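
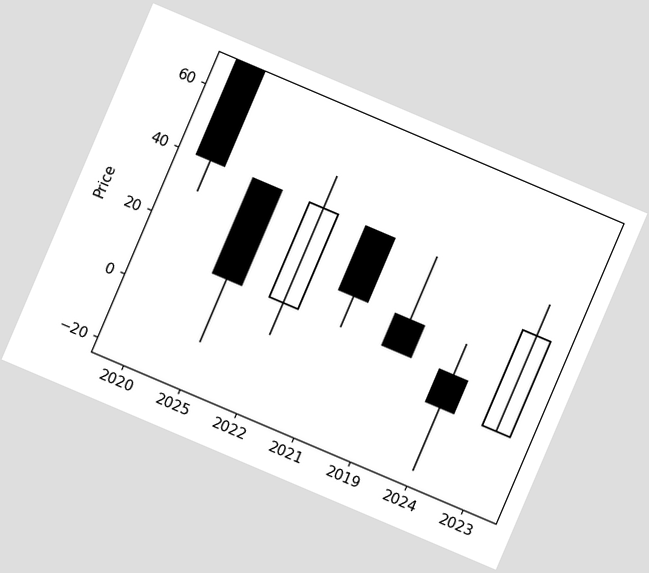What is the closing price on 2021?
20

The chart is tilted about 23° clockwise. The 2021 candle closes at 20.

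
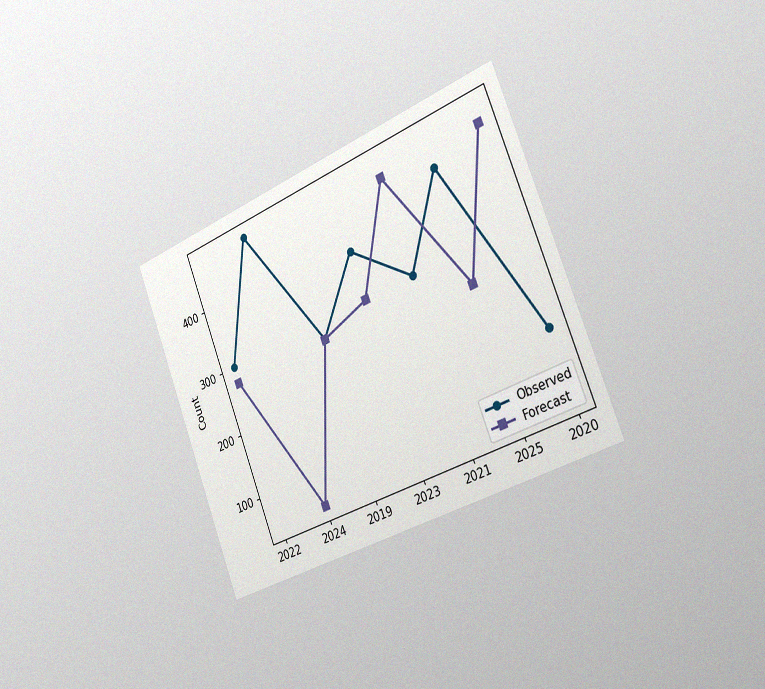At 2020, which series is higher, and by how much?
Forecast, by 300

The chart is tilted about 22° counter-clockwise and viewed slightly from the right, with some photo noise. At 2020, Forecast sits above the other line by 300.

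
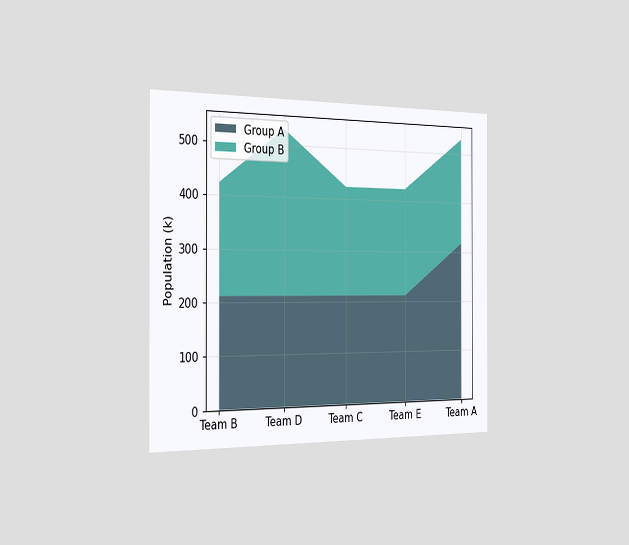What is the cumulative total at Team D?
The chart is viewed slightly from the left. The stacked total at Team D reaches 530k.

530k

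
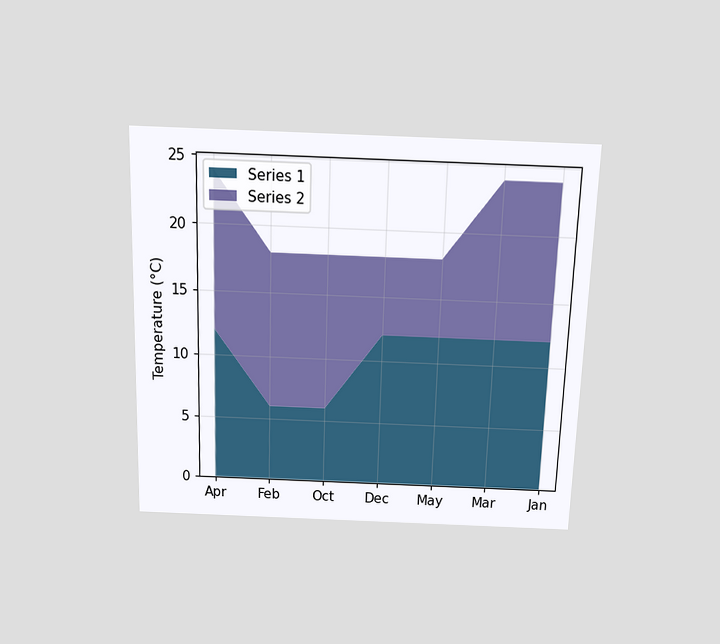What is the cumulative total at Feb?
18°C

The chart is viewed slightly from above. The stacked total at Feb reaches 18°C.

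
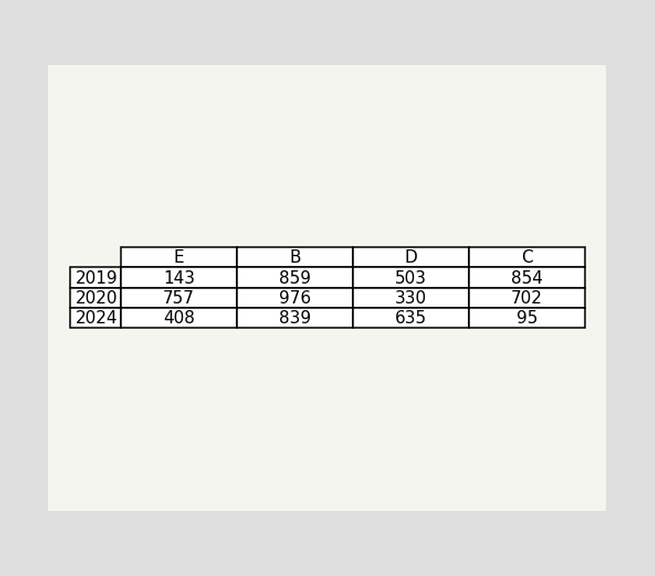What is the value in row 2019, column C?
The (2019, C) cell reads 854.

854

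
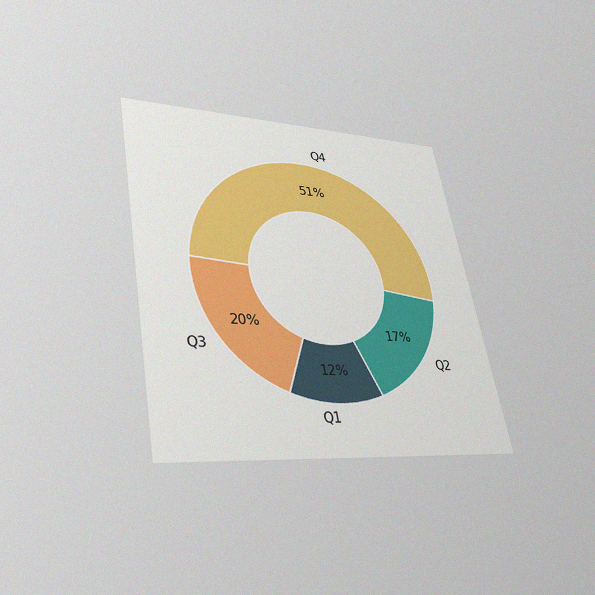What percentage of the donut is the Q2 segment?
The chart is tilted about 11° counter-clockwise and viewed slightly from below, with some photo noise. The Q2 segment takes up 17% of the ring.

17%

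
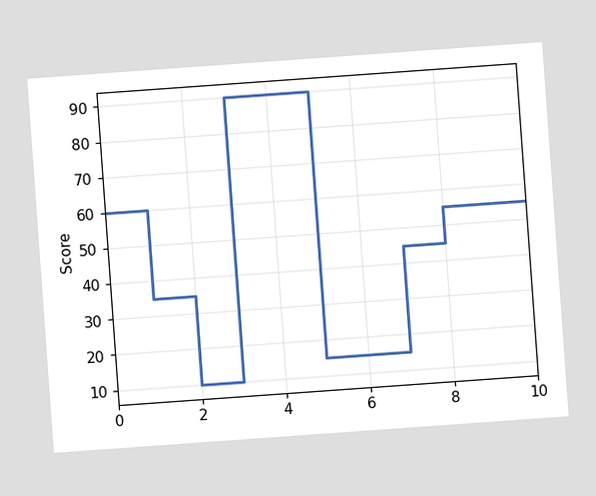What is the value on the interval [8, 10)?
55

The chart is tilted about 4° counter-clockwise. On [8, 10) the step sits at 55.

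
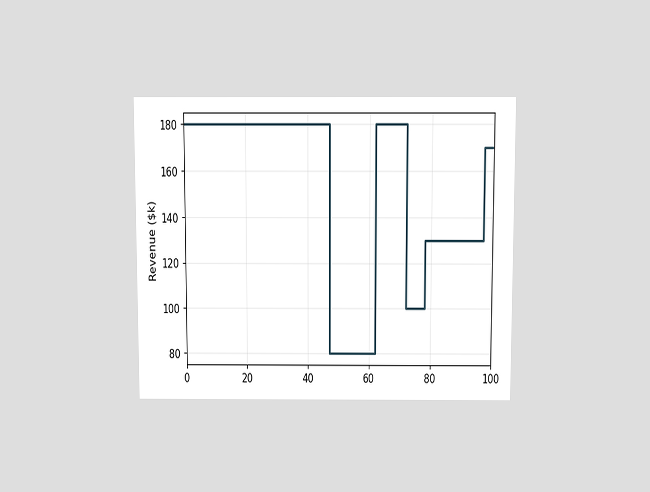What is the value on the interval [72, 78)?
$100k

The chart is viewed slightly from above. On [72, 78) the step sits at $100k.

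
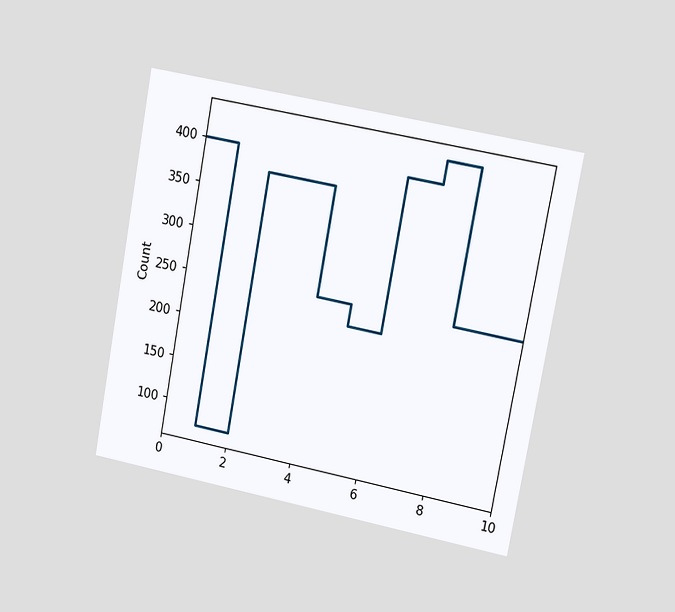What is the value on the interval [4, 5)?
250

The chart is tilted about 11° clockwise and viewed slightly from the right. On [4, 5) the step sits at 250.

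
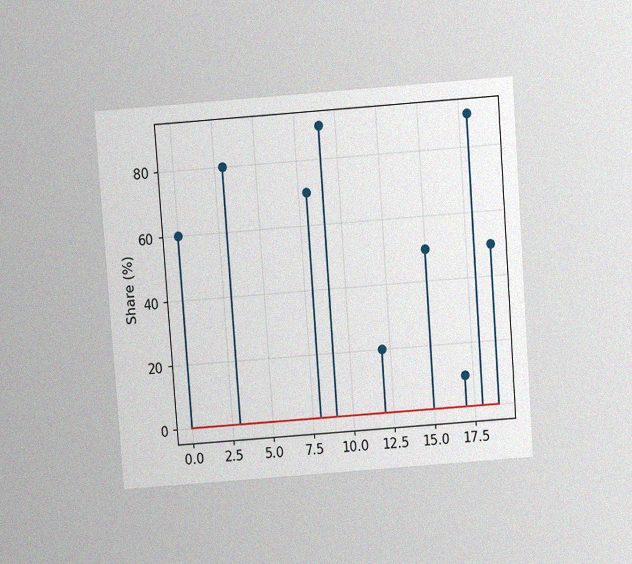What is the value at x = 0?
The chart is tilted about 4° counter-clockwise and viewed slightly from above, with some photo noise. The stem at x=0 reaches 60%.

60%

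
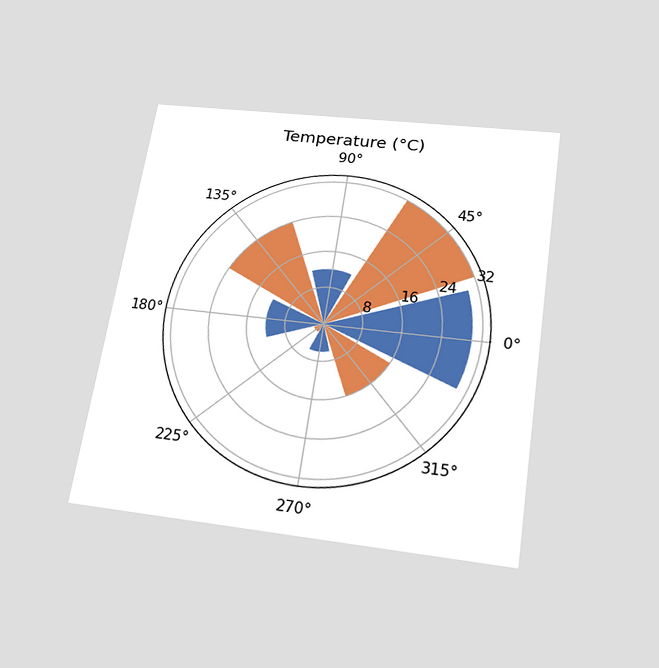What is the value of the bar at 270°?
6°C

The chart is tilted about 9° clockwise and viewed slightly from below. The bar at 270° reaches 6°C on the radial axis.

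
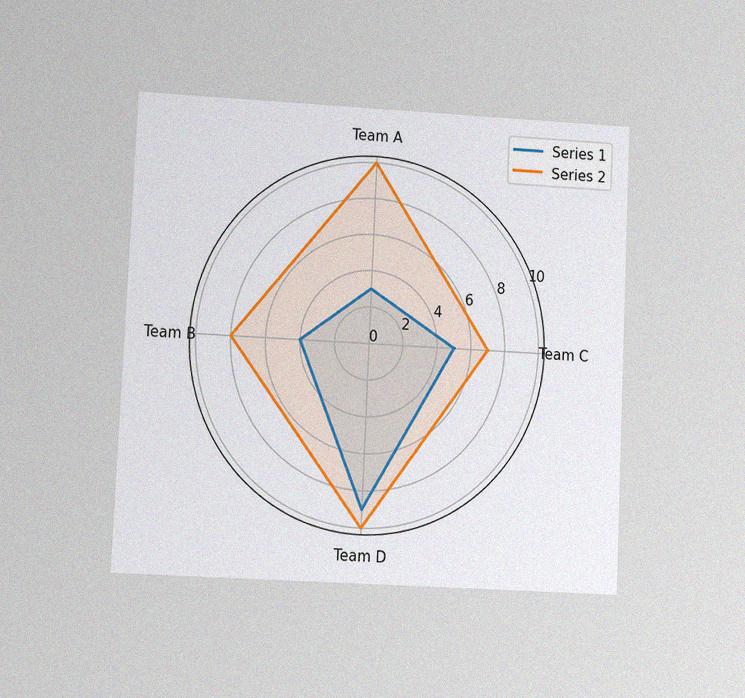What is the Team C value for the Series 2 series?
The chart is tilted about 3° clockwise and viewed at a slight angle, with some photo noise. On the Team C axis, Series 2 reaches 7.

7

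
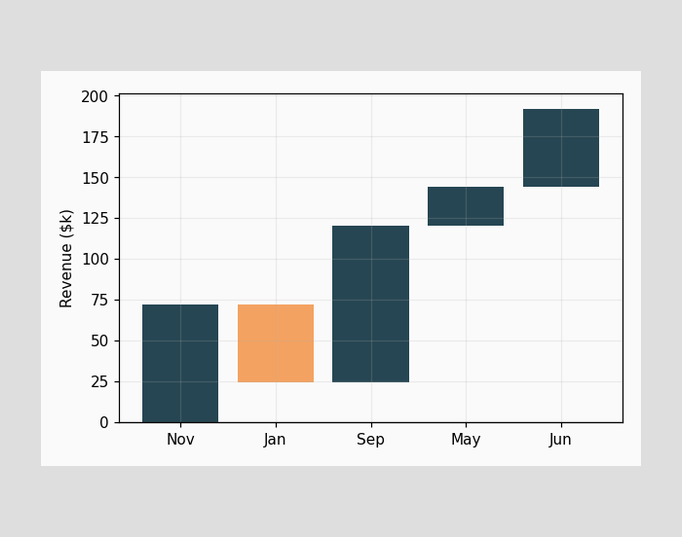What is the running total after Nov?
After Nov the running total reaches $72k.

$72k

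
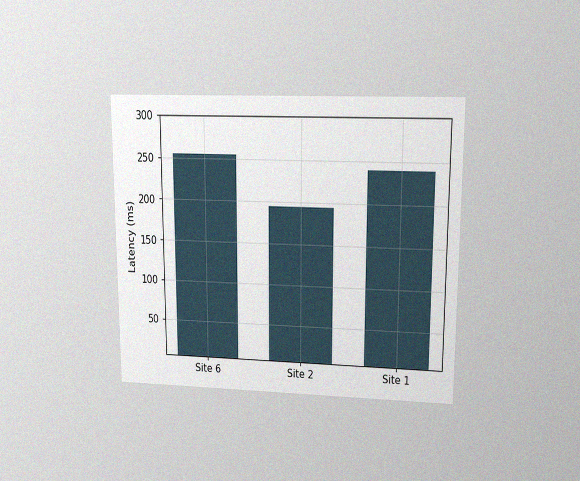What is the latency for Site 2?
The chart is viewed at a slight angle, with some photo noise. Reading along the chart's y-axis, the Site 2 bar reaches 195ms.

195ms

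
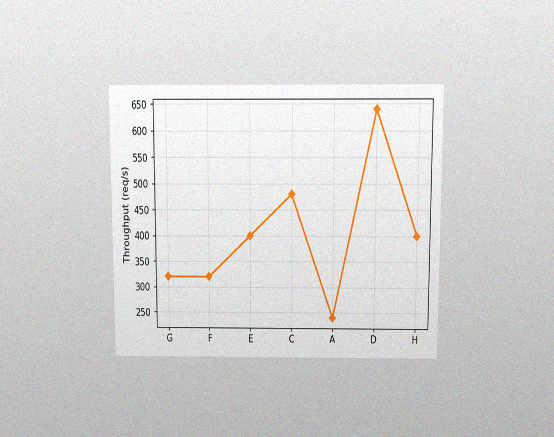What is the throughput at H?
400req/s

The chart is viewed slightly from above, with some photo noise. At H, the line is at 400req/s.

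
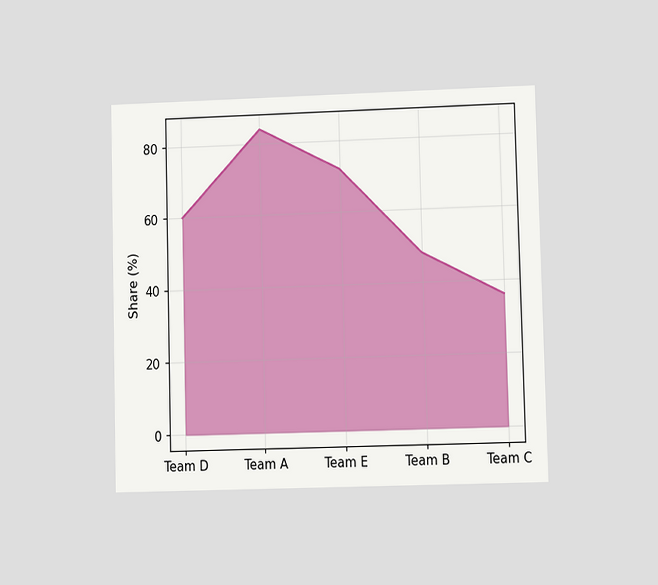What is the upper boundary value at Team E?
72%

The chart is viewed at a slight angle. At Team E the upper boundary is at 72%.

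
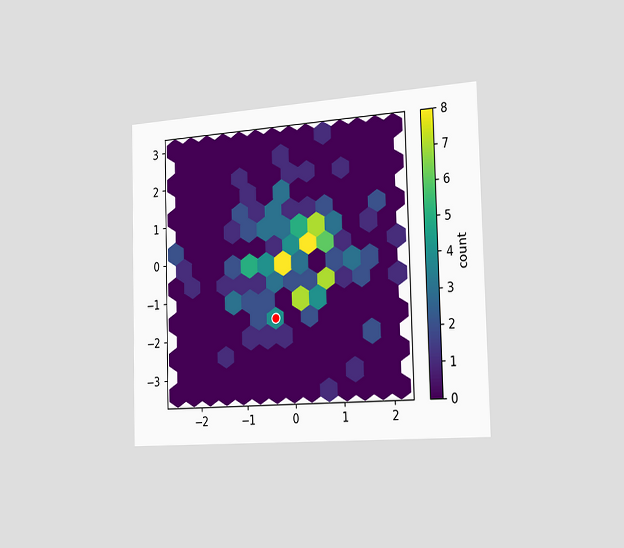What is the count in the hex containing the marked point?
4

The chart is viewed slightly from the right. The marked hex reads 4 on the colorbar.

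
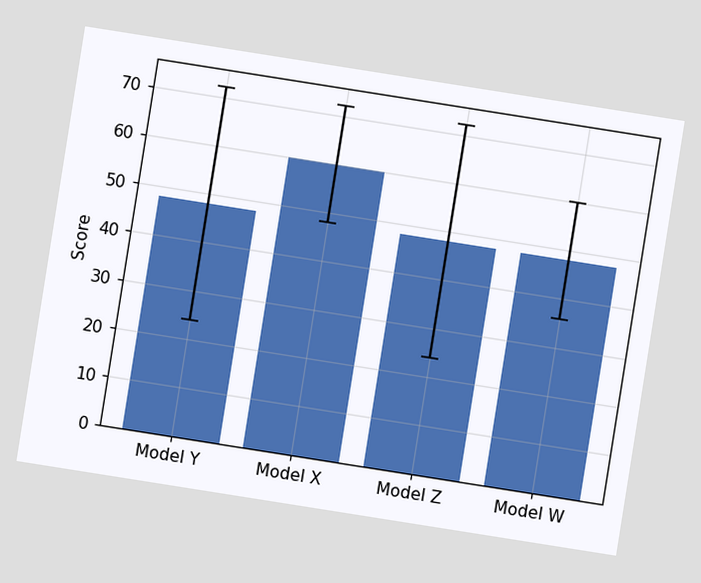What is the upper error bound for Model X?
The chart is tilted about 9° clockwise. The Model X bar's upper whisker reaches 72.

72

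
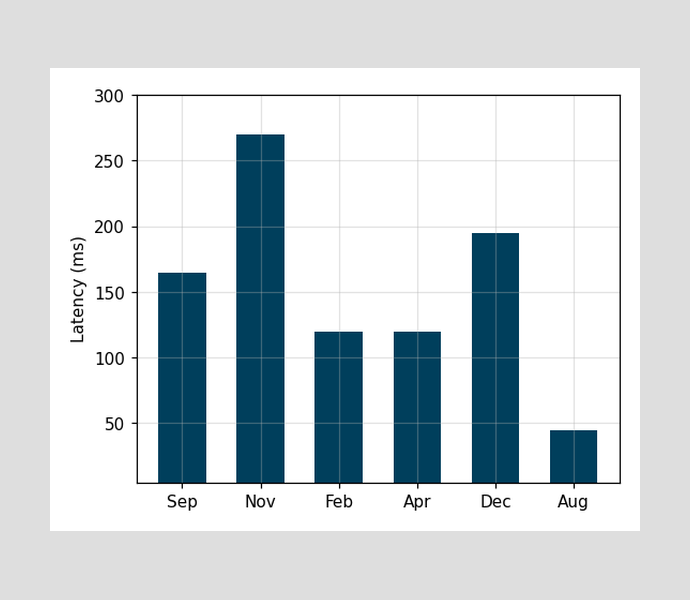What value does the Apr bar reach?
120ms

Reading along the chart's y-axis, the Apr bar reaches 120ms.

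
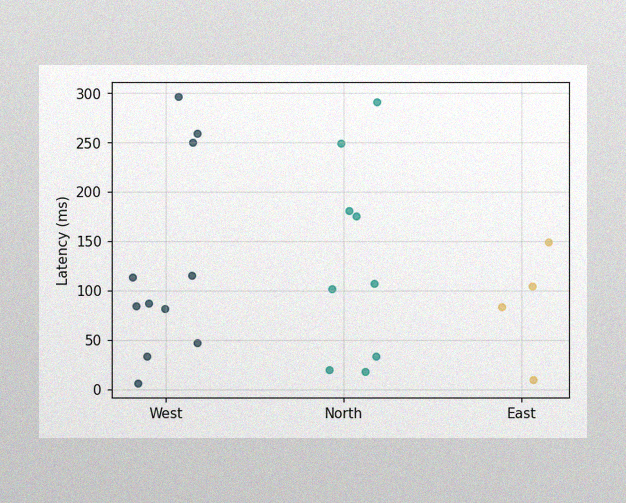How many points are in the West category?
The image has some photo noise and uneven lighting. Counting the markers in the West column gives 11.

11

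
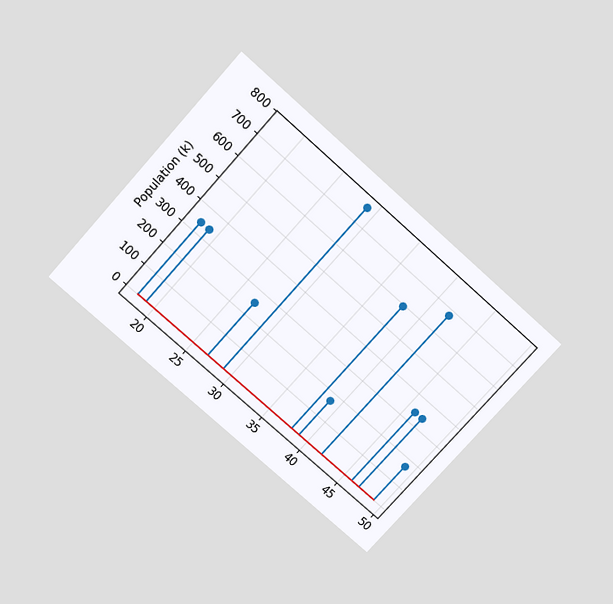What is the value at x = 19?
340k

The chart is tilted about 42° clockwise and viewed slightly from above. The stem at x=19 reaches 340k.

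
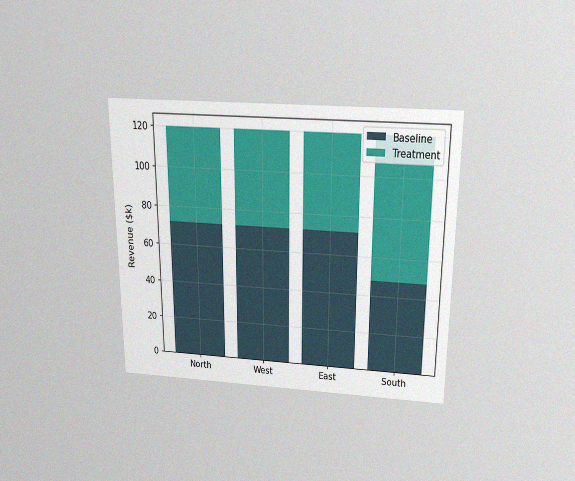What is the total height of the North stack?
The chart is viewed slightly from above, with some photo noise. The North stack's top reaches $120k on the y-axis.

$120k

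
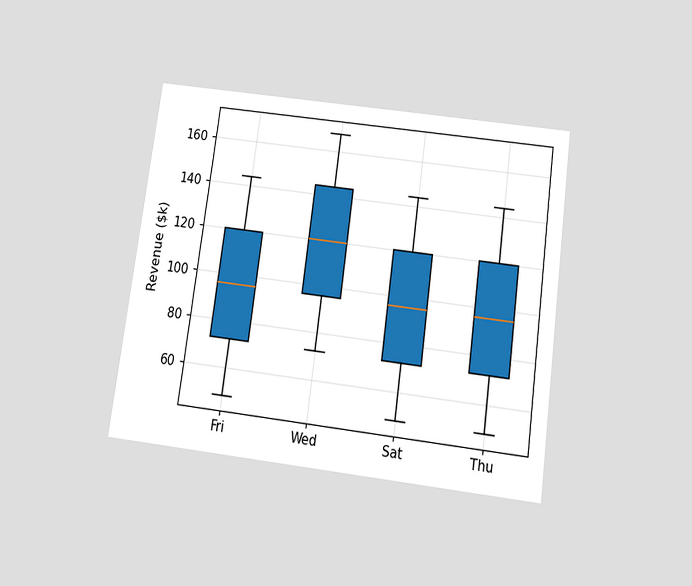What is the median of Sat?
The chart is tilted about 8° clockwise and viewed slightly from below. The median line in the Sat box sits at $96k.

$96k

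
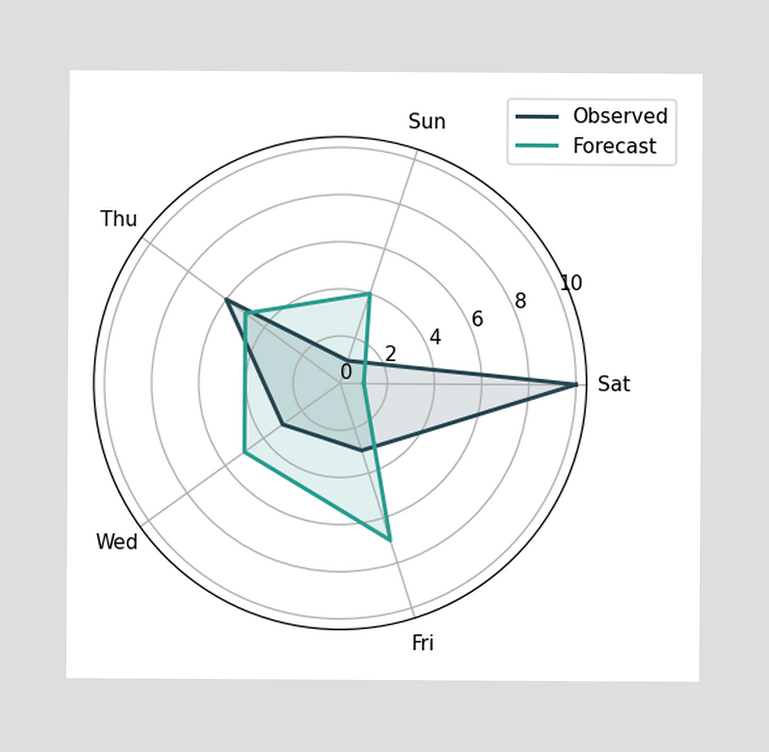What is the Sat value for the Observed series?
10

On the Sat axis, Observed reaches 10.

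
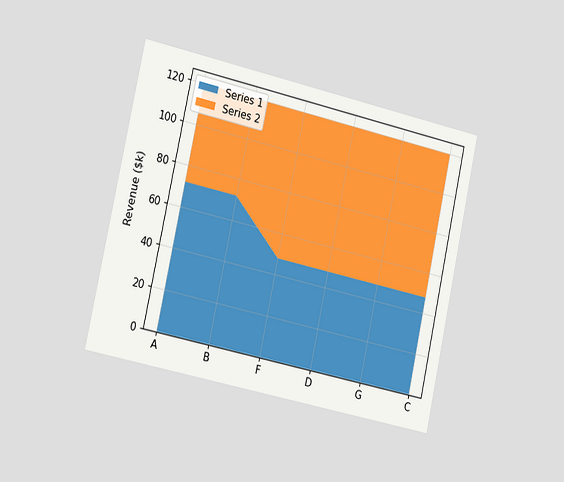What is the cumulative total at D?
$120k

The chart is tilted about 12° clockwise and viewed slightly from the left. The stacked total at D reaches $120k.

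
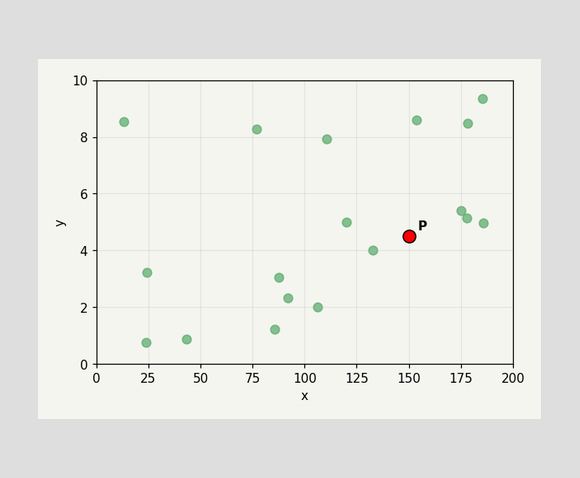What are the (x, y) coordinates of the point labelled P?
Following the gridlines from P to each axis, P sits at (150, 4.5).

(150, 4.5)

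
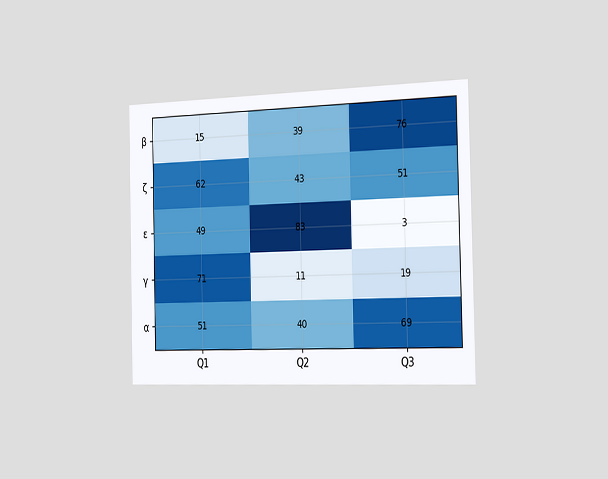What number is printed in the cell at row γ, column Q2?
The chart is viewed slightly from the right. The (γ, Q2) cell reads 11.

11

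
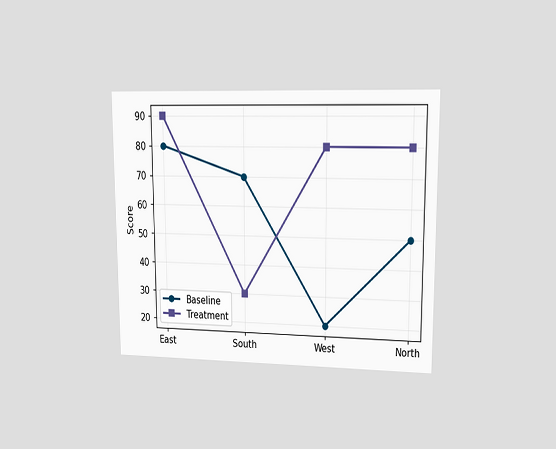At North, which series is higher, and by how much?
The chart is viewed at a slight angle. At North, Treatment sits above the other line by 30.

Treatment, by 30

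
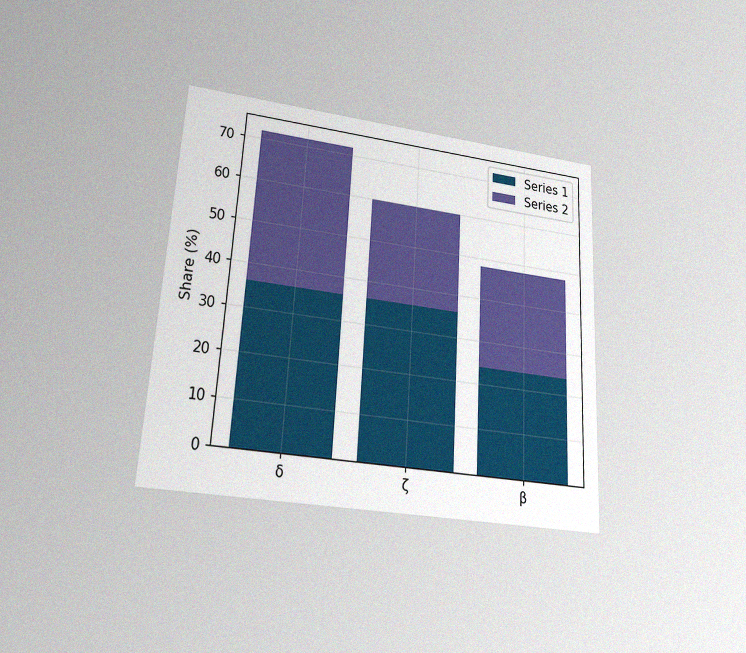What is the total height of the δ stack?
The chart is tilted about 3° clockwise and viewed slightly from below, with some photo noise. The δ stack's top reaches 72% on the y-axis.

72%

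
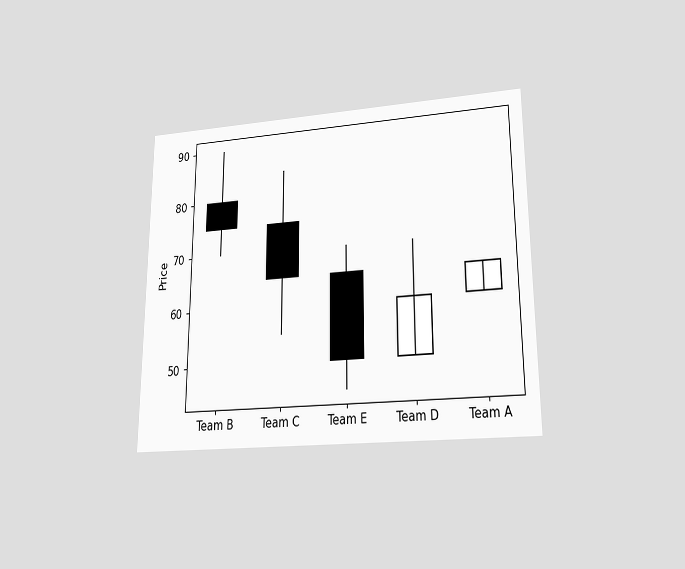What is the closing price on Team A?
65

The chart is viewed at a slight angle. The Team A candle closes at 65.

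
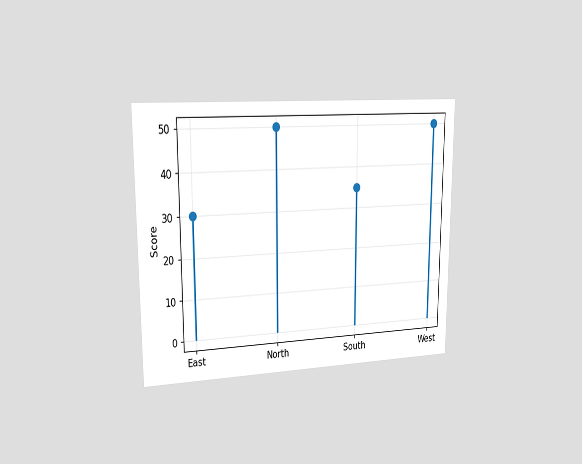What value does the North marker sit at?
The chart is viewed slightly from the left. The North marker sits at 50.

50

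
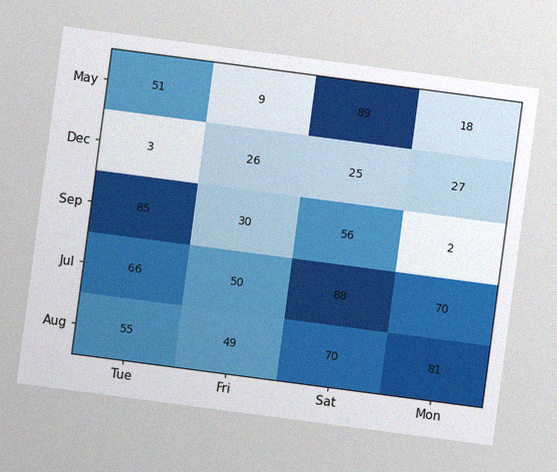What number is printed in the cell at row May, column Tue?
51

The chart is tilted about 7° clockwise, with some photo noise. The (May, Tue) cell reads 51.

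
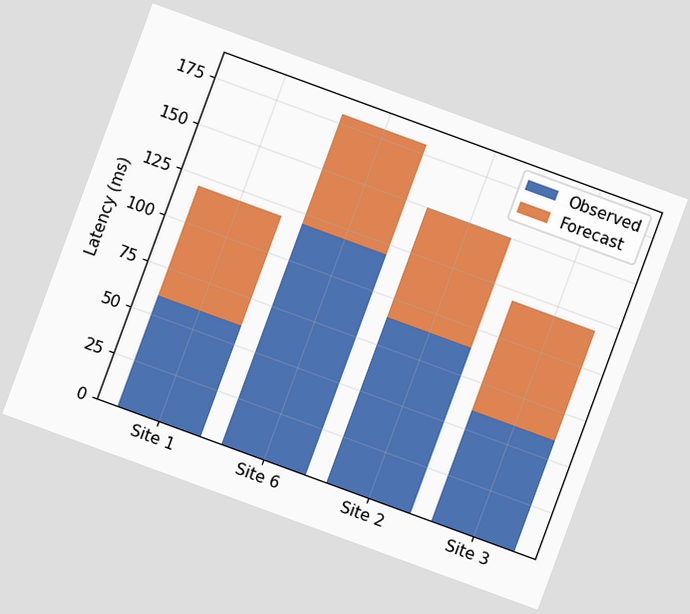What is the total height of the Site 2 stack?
150ms

The chart is tilted about 20° clockwise. The Site 2 stack's top reaches 150ms on the y-axis.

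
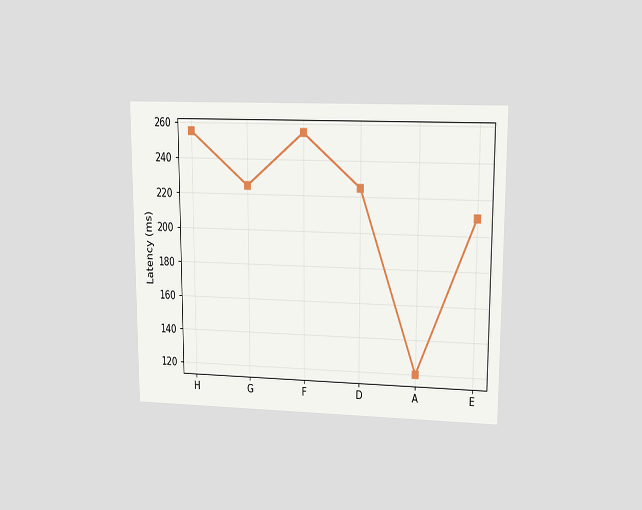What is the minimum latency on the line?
The chart is viewed at a slight angle. The lowest point is at A, and reading across to the y-axis gives 120ms.

120ms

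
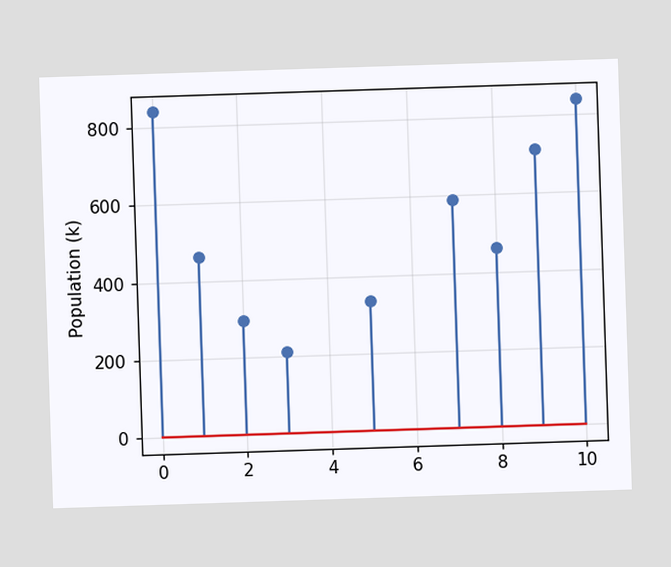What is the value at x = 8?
462k

The stem at x=8 reaches 462k.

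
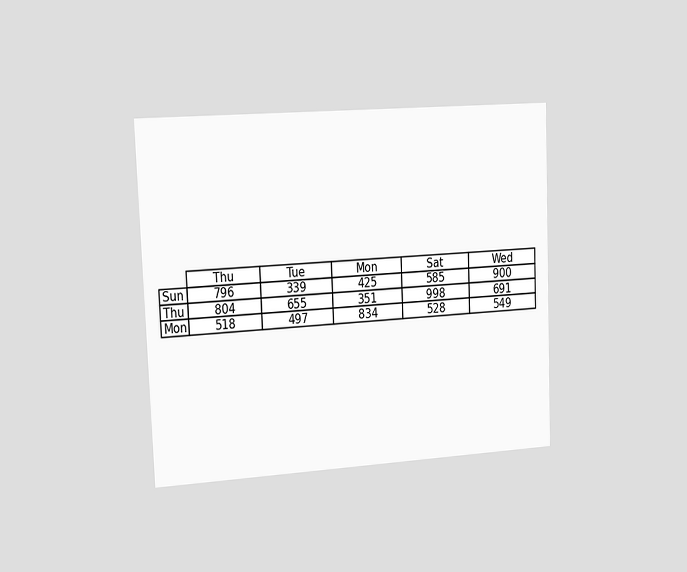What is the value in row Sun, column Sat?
The chart is tilted about 2° counter-clockwise and viewed slightly from the left. The (Sun, Sat) cell reads 585.

585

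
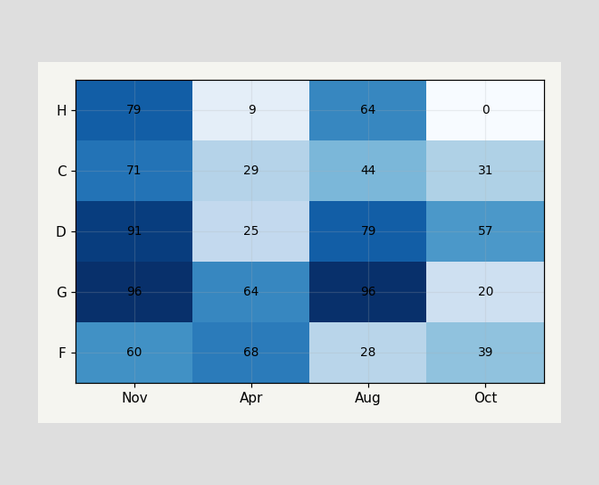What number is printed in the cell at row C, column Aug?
The (C, Aug) cell reads 44.

44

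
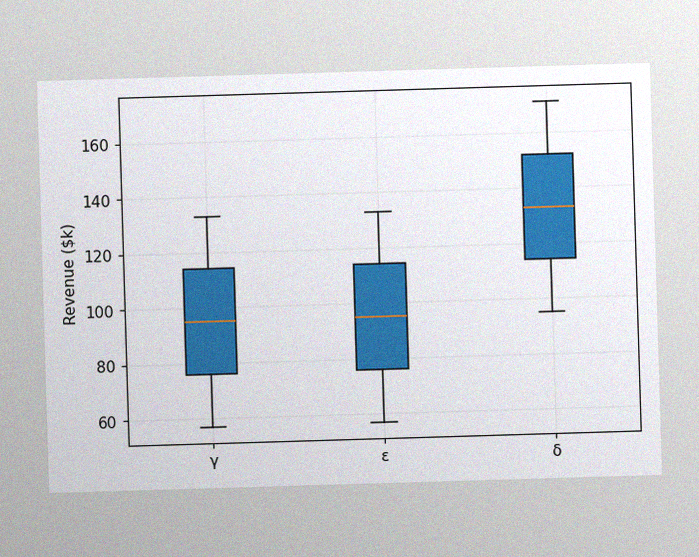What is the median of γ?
The image has some photo noise and uneven lighting. The median line in the γ box sits at $95k.

$95k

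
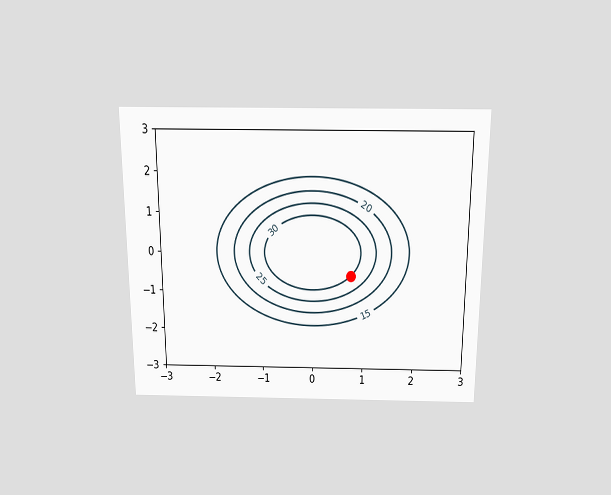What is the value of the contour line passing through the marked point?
30

The chart is viewed slightly from above. The marked point sits on the contour labelled 30.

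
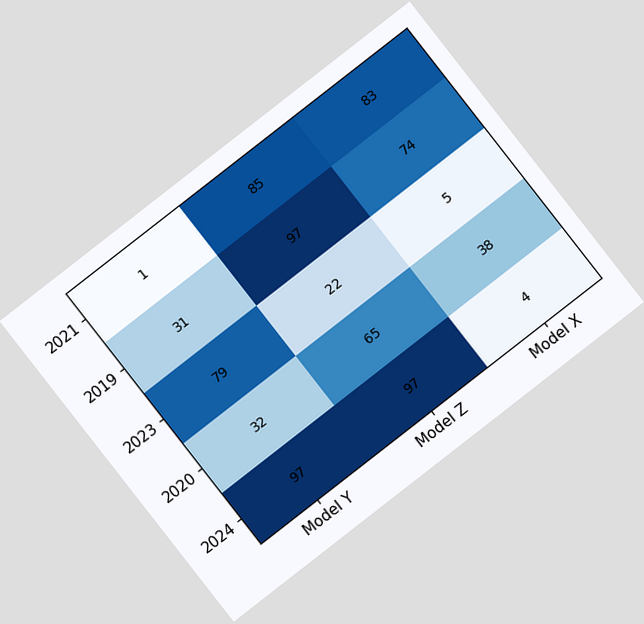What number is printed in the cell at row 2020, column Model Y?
32

The chart is tilted about 38° counter-clockwise. The (2020, Model Y) cell reads 32.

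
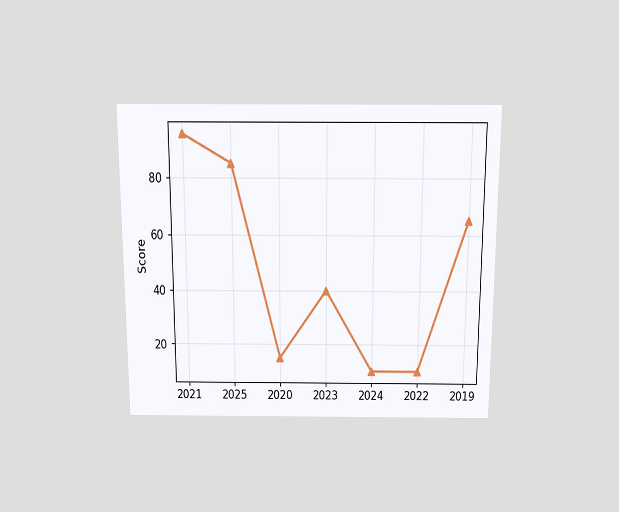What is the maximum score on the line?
95

The chart is viewed slightly from above. The highest point is at 2021, and reading across to the y-axis gives 95.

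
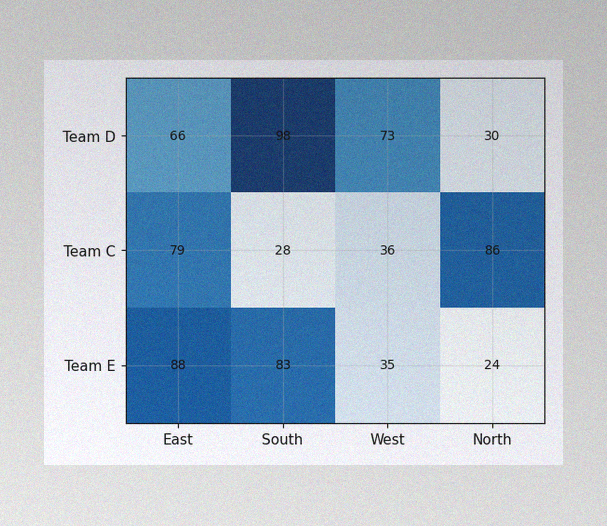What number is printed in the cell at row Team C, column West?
The image has some photo noise and uneven lighting. The (Team C, West) cell reads 36.

36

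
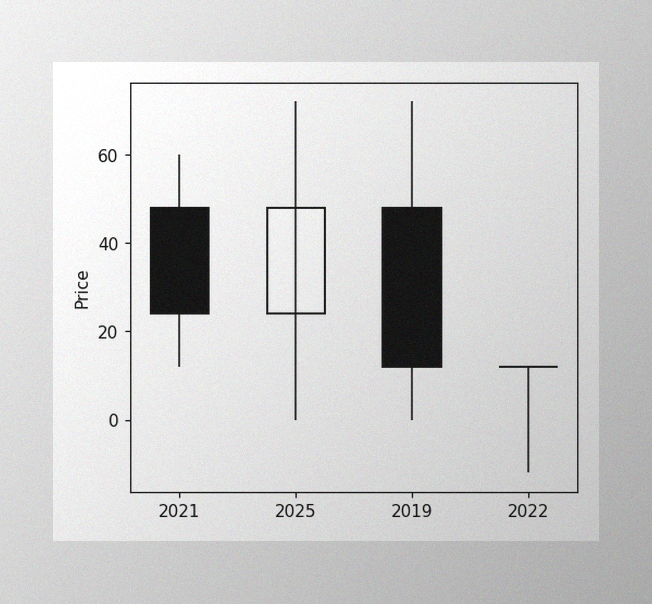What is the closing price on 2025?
The image has some photo noise and uneven lighting. The 2025 candle closes at 48.

48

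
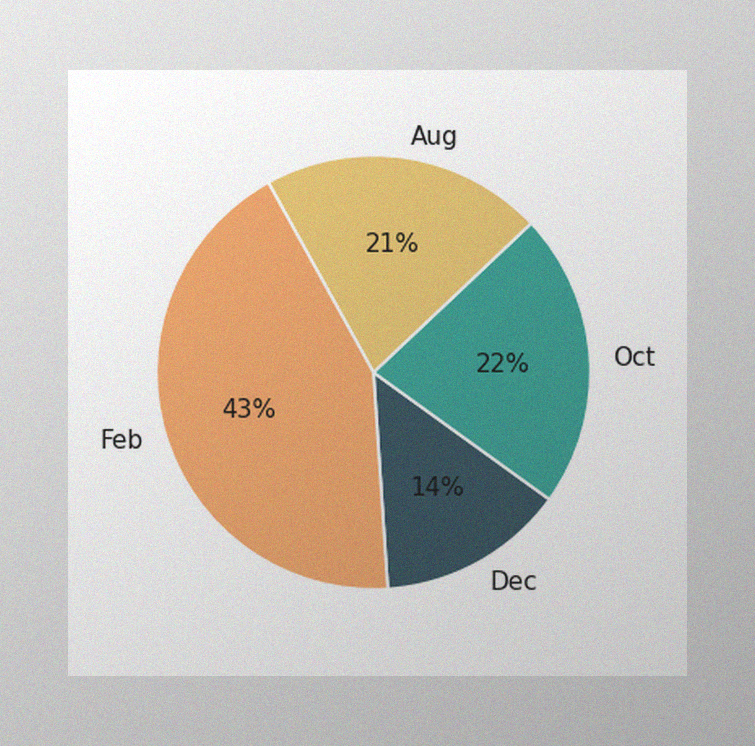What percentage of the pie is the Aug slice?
21%

The image has some photo noise and uneven lighting. The Aug slice takes up 21% of the pie.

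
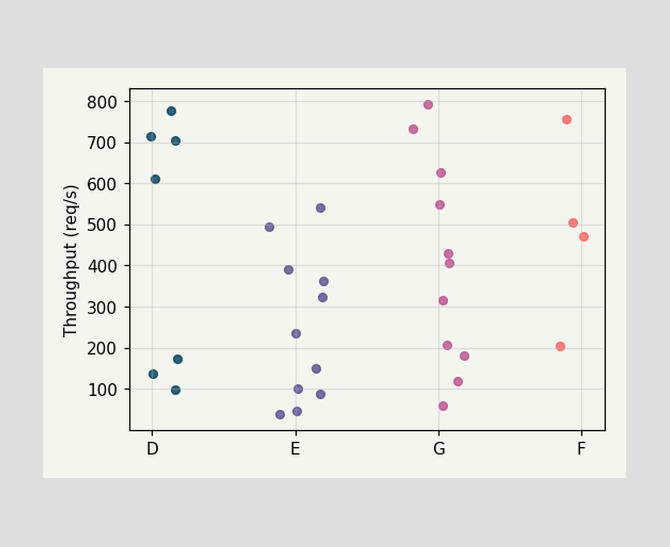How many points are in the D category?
7

Counting the markers in the D column gives 7.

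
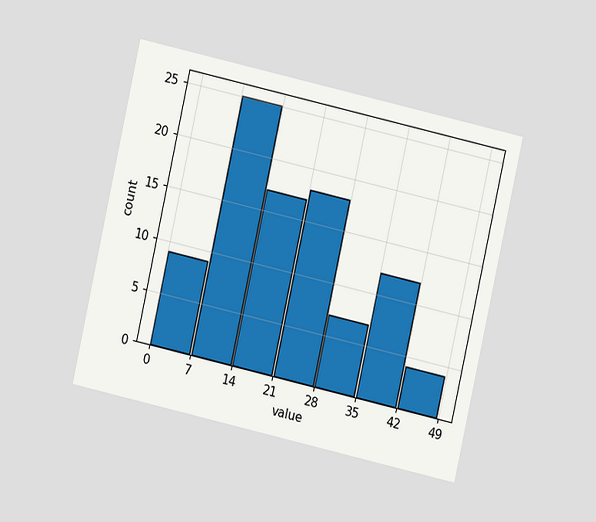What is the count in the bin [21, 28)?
18

The chart is tilted about 13° clockwise and viewed at a slight angle. The [21, 28) bin has height 18.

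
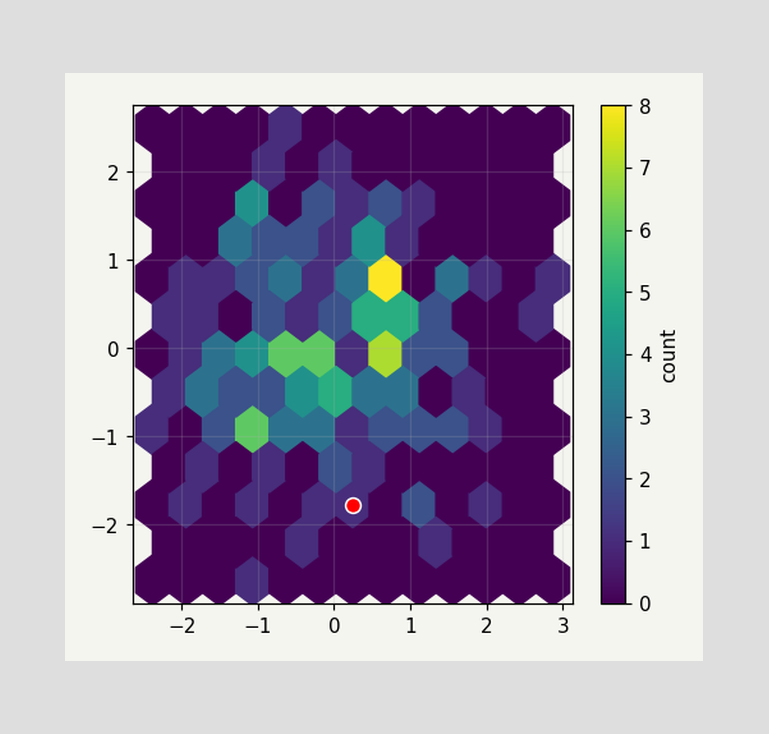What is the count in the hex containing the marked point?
The marked hex reads 1 on the colorbar.

1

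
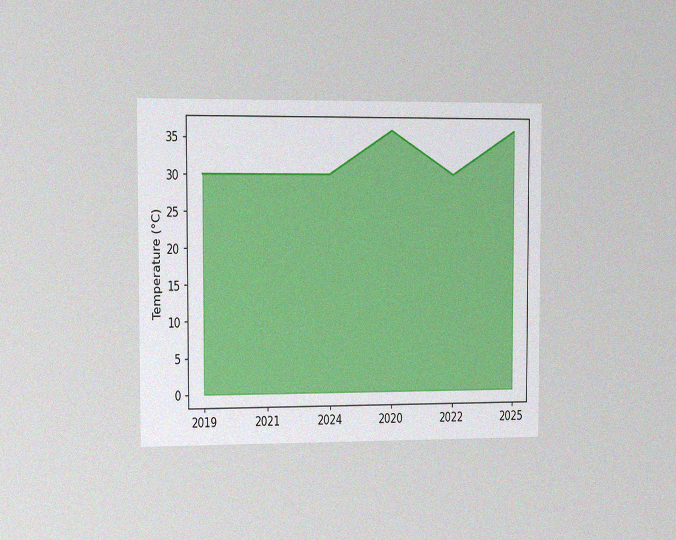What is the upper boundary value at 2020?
36°C

The chart is viewed slightly from the left, with some photo noise. At 2020 the upper boundary is at 36°C.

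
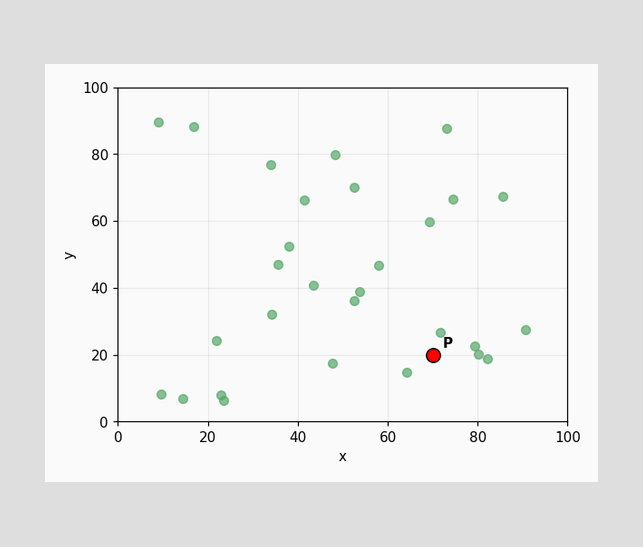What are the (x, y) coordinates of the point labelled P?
Following the gridlines from P to each axis, P sits at (70, 20).

(70, 20)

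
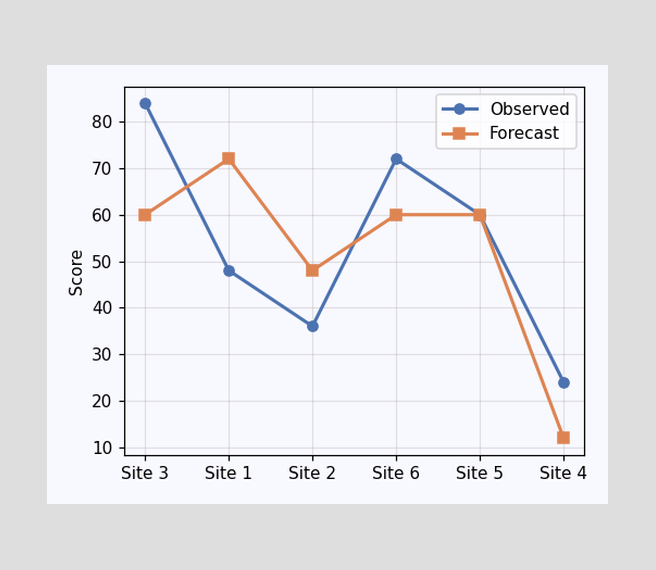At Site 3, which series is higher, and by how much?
Observed, by 24

At Site 3, Observed sits above the other line by 24.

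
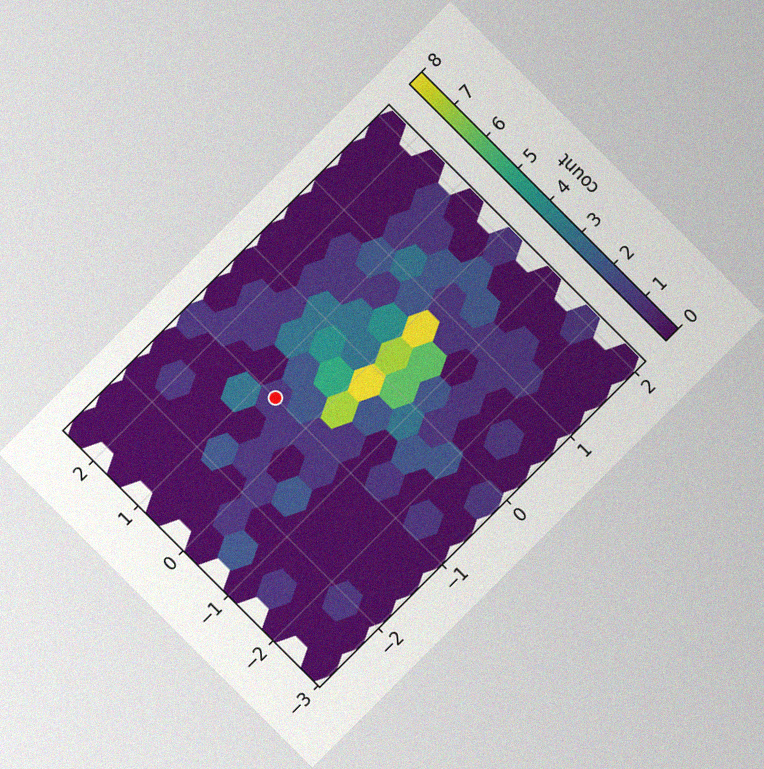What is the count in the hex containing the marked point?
1

The chart is tilted about 45° counter-clockwise, with some photo noise. The marked hex reads 1 on the colorbar.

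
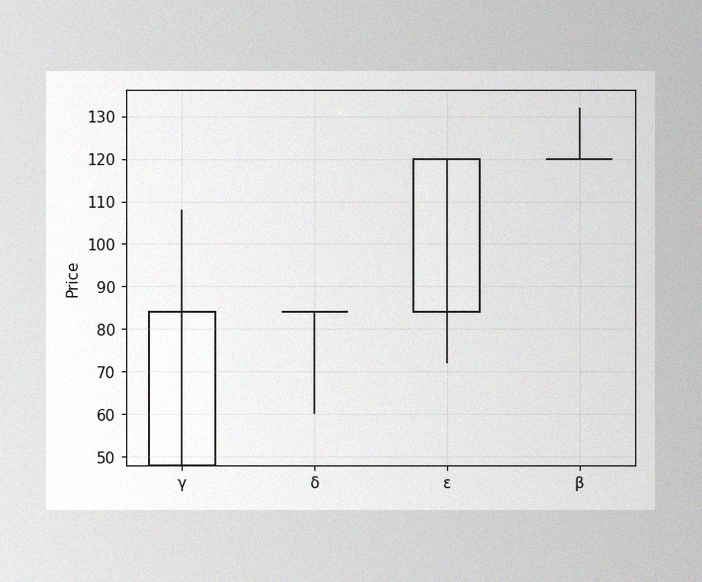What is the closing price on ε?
120

The image has some photo noise and uneven lighting. The ε candle closes at 120.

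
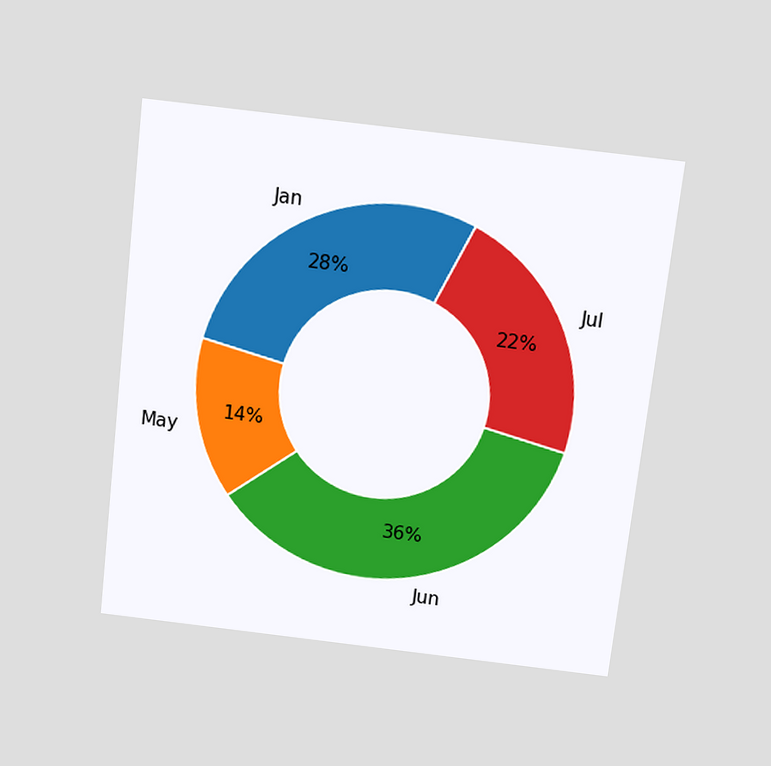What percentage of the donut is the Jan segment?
28%

The chart is tilted about 7° clockwise and viewed slightly from above. The Jan segment takes up 28% of the ring.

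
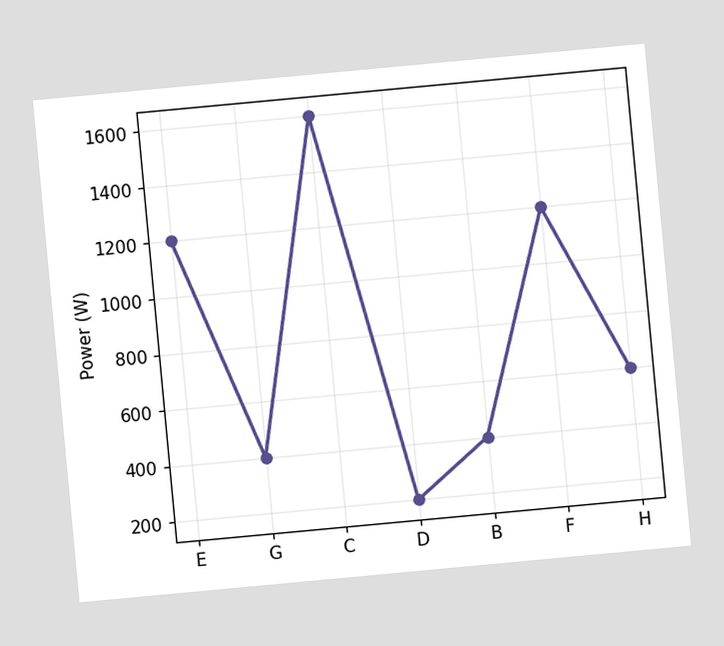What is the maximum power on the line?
The chart is tilted about 5° counter-clockwise. The highest point is at C, and reading across to the y-axis gives 1600W.

1600W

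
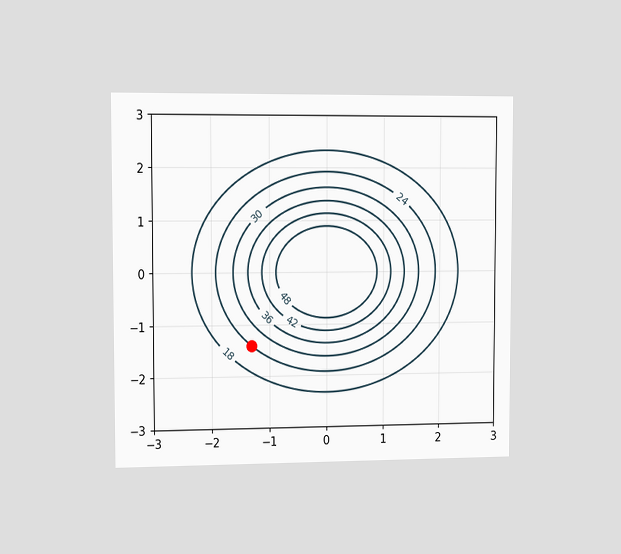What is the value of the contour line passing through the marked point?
24

The chart is viewed slightly from the left. The marked point sits on the contour labelled 24.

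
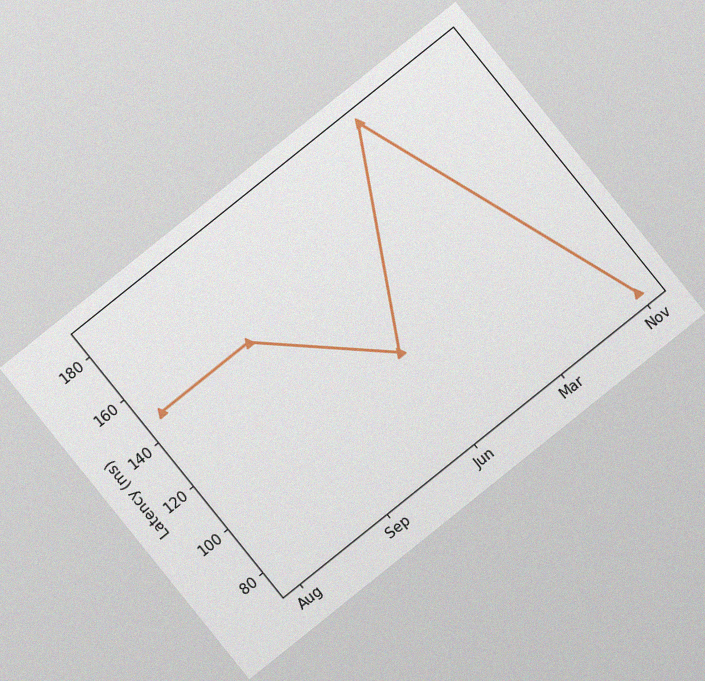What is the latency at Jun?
The chart is tilted about 39° counter-clockwise, with some photo noise. At Jun, the line is at 111ms.

111ms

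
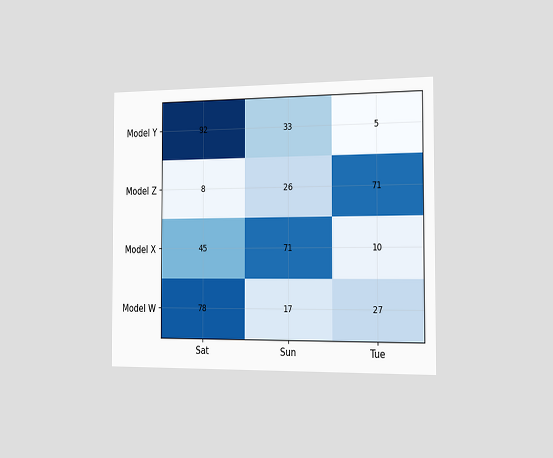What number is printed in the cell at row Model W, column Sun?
The chart is viewed slightly from the right. The (Model W, Sun) cell reads 17.

17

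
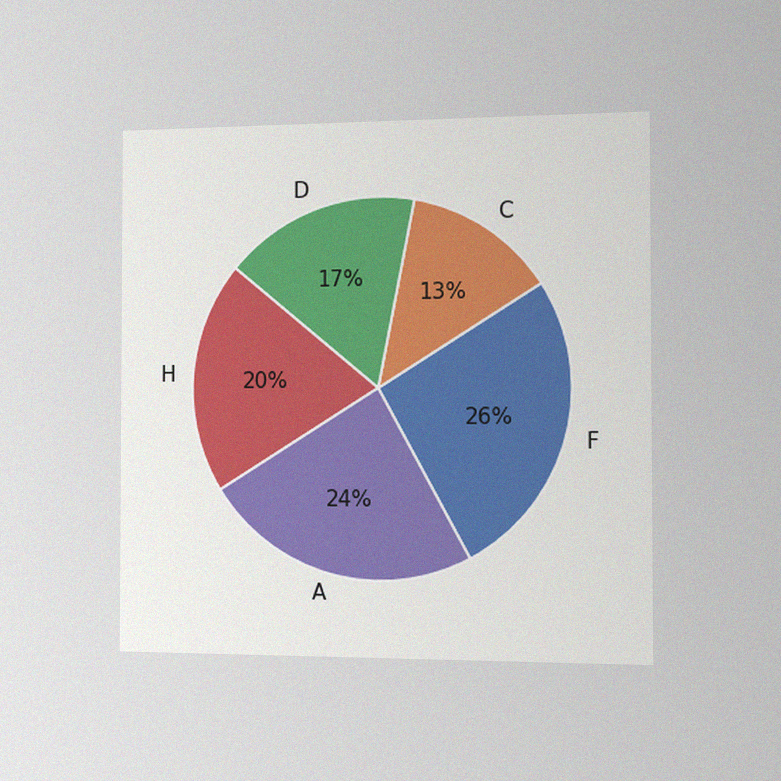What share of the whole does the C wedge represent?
The chart is viewed slightly from the right, with some photo noise. The C slice takes up 13% of the pie.

13%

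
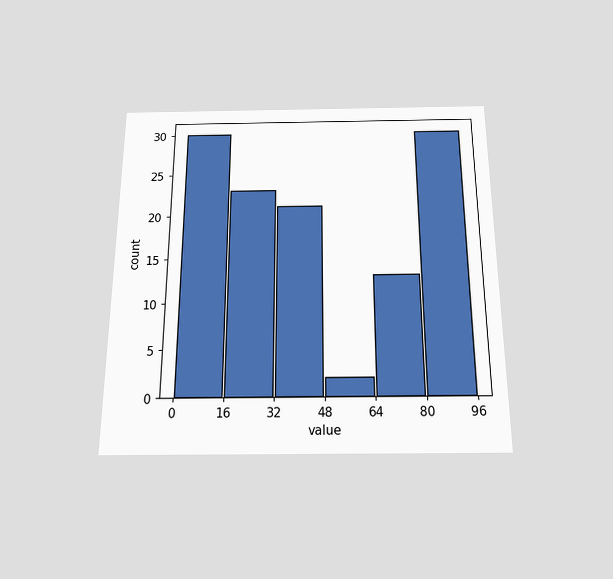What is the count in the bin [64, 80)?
The chart is viewed slightly from below. The [64, 80) bin has height 13.

13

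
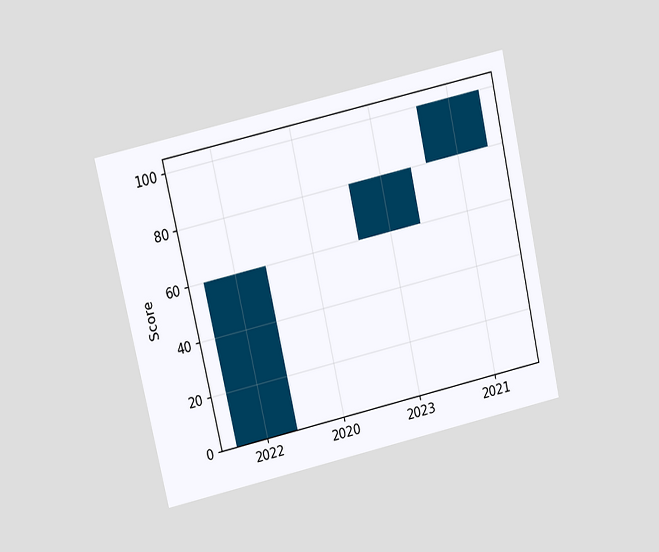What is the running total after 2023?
The chart is tilted about 13° counter-clockwise and viewed at a slight angle. After 2023 the running total reaches 80.

80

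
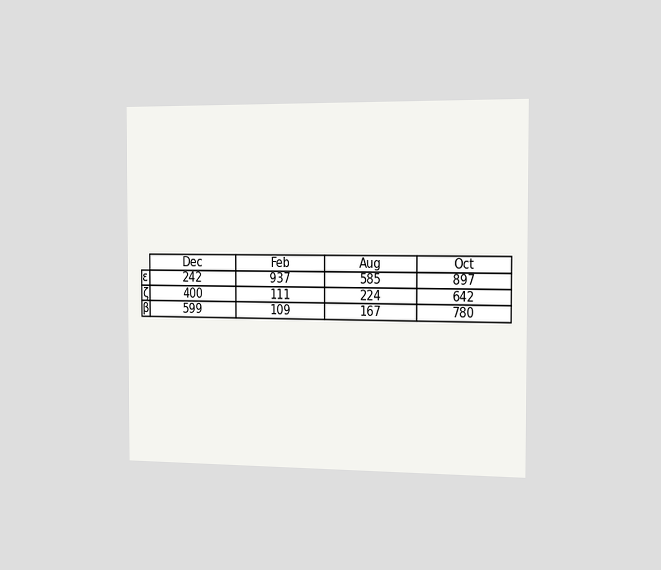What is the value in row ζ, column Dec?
The chart is viewed slightly from the right. The (ζ, Dec) cell reads 400.

400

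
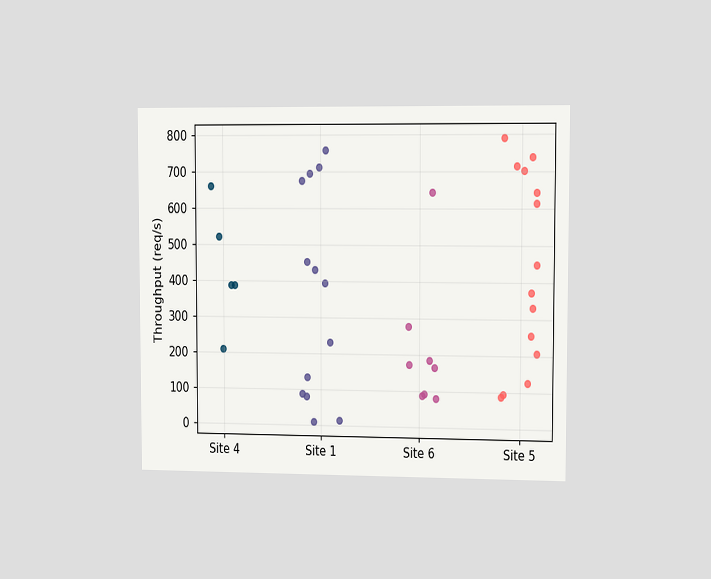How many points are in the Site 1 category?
The chart is viewed slightly from the right. Counting the markers in the Site 1 column gives 13.

13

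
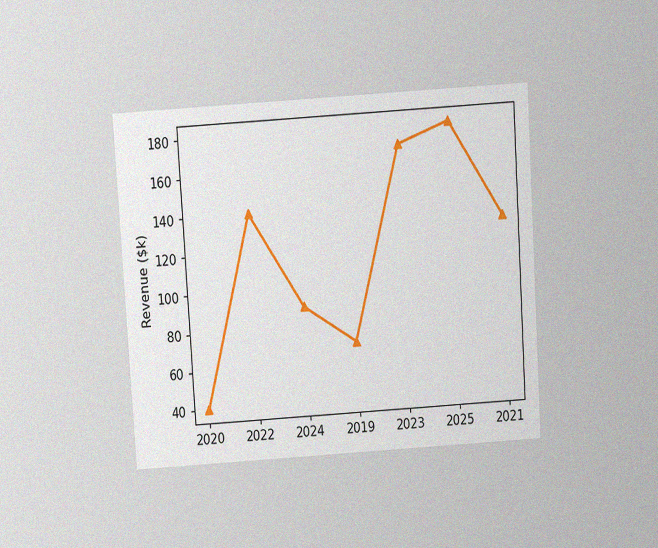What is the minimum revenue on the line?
The chart is tilted about 4° counter-clockwise and viewed slightly from above, with some photo noise. The lowest point is at 2020, and reading across to the y-axis gives $40k.

$40k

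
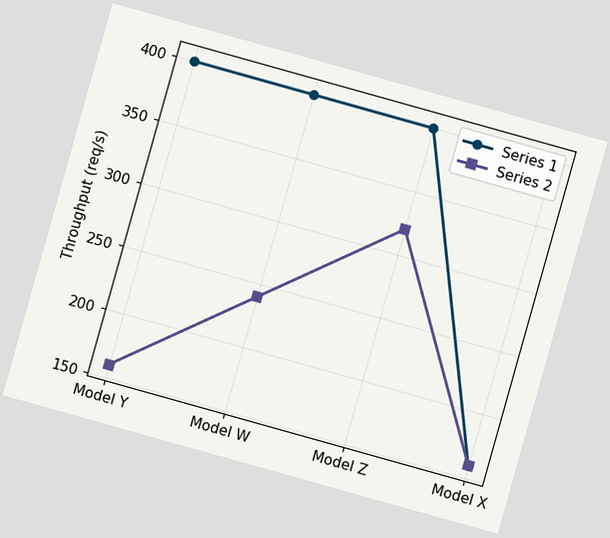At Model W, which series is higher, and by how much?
Series 1, by 160req/s

The chart is tilted about 16° clockwise. At Model W, Series 1 sits above the other line by 160req/s.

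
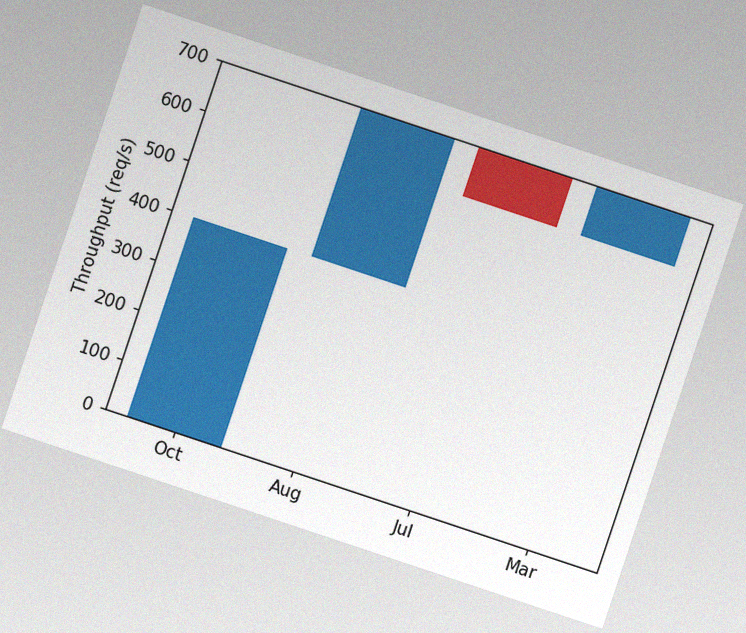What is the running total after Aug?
The chart is tilted about 18° clockwise, with some photo noise. After Aug the running total reaches 700req/s.

700req/s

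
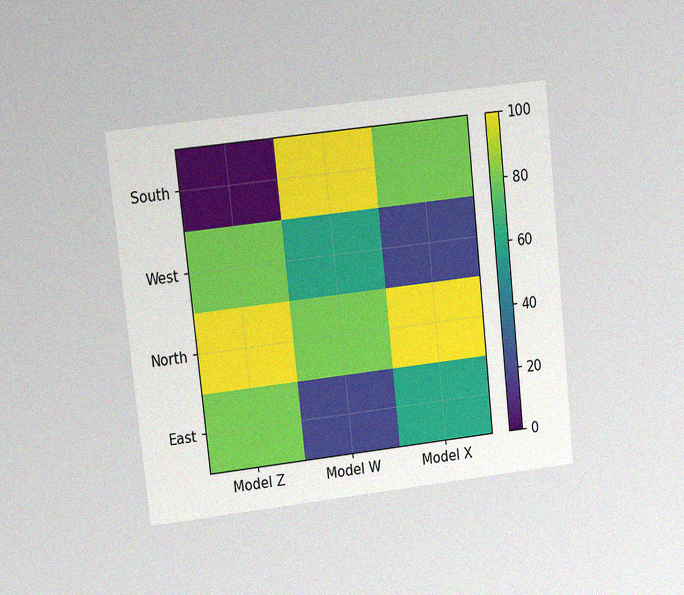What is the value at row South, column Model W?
100

The chart is tilted about 6° counter-clockwise and viewed at a slight angle, with some photo noise. Matching cell (South, Model W) against the colorbar gives 100.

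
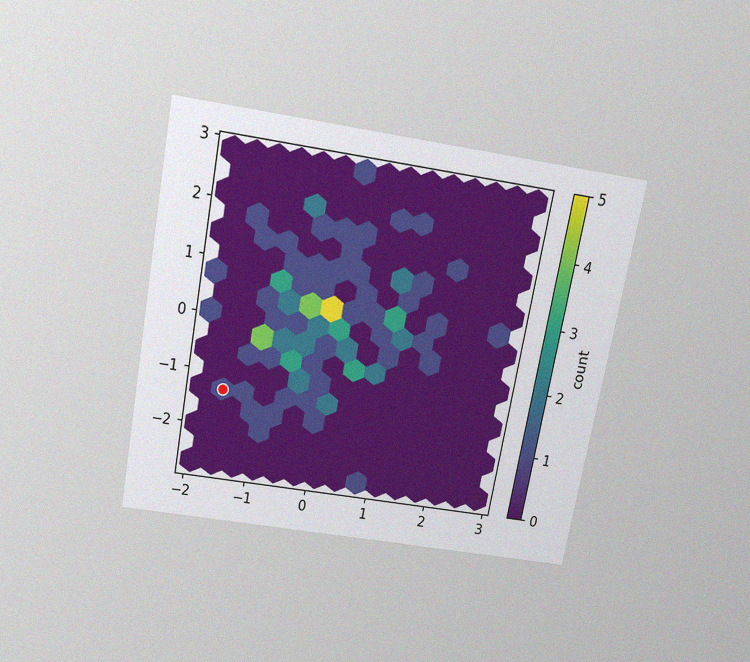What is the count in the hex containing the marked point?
1

The chart is tilted about 11° clockwise and viewed slightly from above, with some photo noise. The marked hex reads 1 on the colorbar.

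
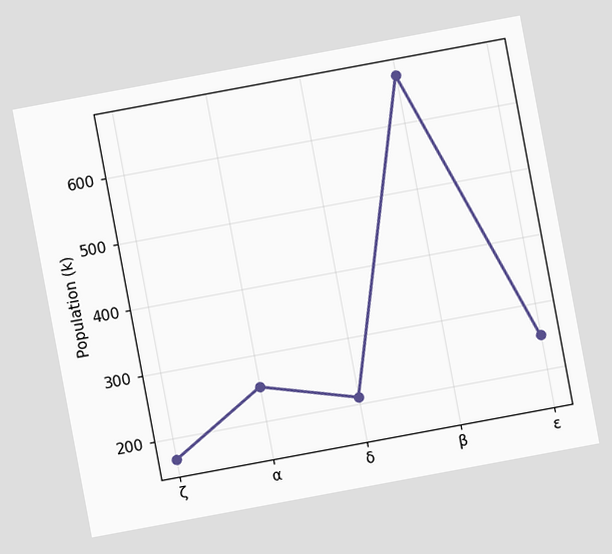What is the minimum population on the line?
168k

The chart is tilted about 11° counter-clockwise. The lowest point is at ζ, and reading across to the y-axis gives 168k.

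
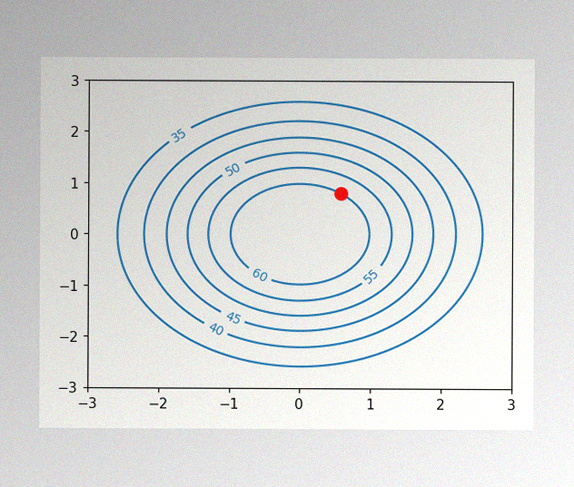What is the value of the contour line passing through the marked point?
The image has some photo noise and uneven lighting. The marked point sits on the contour labelled 60.

60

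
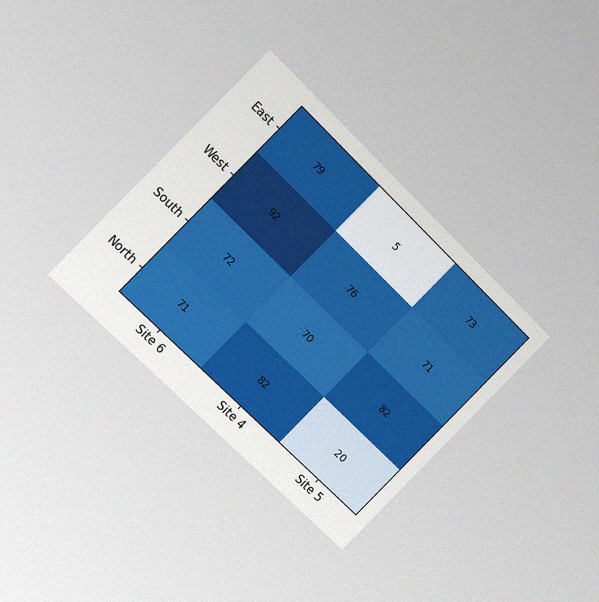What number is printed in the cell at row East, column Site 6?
79

The chart is tilted about 45° clockwise and viewed at a slight angle, with some photo noise. The (East, Site 6) cell reads 79.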